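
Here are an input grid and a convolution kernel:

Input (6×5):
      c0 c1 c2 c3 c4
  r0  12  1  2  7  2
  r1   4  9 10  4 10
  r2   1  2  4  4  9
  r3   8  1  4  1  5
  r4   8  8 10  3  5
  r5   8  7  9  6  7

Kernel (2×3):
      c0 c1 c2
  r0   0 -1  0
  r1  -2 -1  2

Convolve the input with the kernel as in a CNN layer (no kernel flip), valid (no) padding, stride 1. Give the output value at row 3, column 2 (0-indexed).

The receptive field on the input at this output position is [4 1 5 / 10 3 5]. Elementwise product with the kernel and sum: 1·-1 + 10·-2 + 3·-1 + 5·2.

-14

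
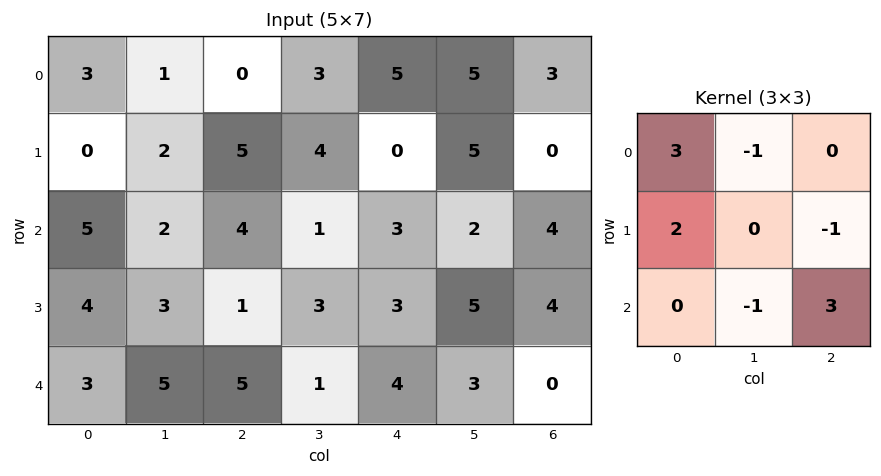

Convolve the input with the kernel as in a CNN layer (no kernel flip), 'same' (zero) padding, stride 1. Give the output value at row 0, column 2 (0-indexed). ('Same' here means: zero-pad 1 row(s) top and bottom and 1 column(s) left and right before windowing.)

The receptive field on the zero-padded input at this output position is [0 0 0 / 1 0 3 / 2 5 4]. Elementwise product with the kernel and sum: 0·3 + 0·-1 + 1·2 + 3·-1 + 5·-1 + 4·3.

6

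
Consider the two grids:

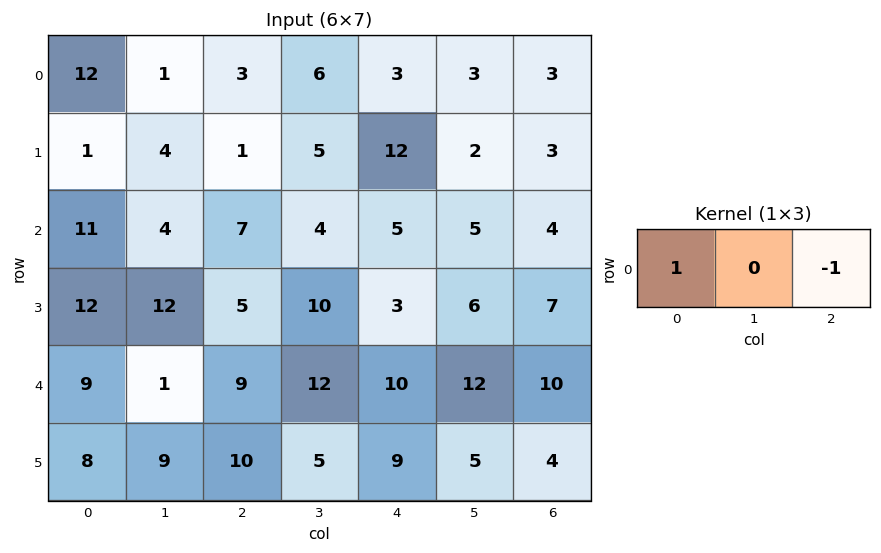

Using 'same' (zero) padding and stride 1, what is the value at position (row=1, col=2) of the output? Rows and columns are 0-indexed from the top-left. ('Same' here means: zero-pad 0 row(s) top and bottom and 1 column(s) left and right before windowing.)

-1

The receptive field on the zero-padded input at this output position is [4 1 5]. Elementwise product with the kernel and sum: 4·1 + 5·-1.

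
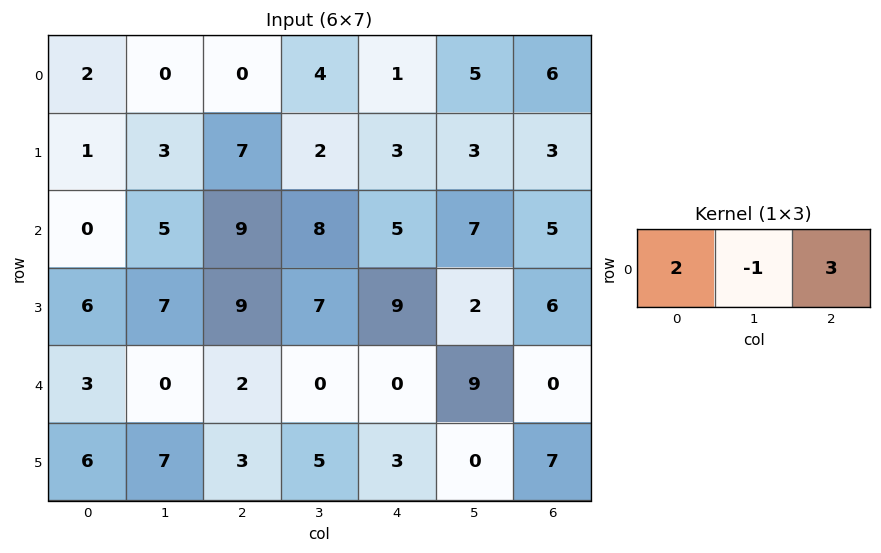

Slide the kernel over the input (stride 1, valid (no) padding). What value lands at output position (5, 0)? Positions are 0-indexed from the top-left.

The receptive field on the input at this output position is [6 7 3]. Elementwise product with the kernel and sum: 6·2 + 7·-1 + 3·3.

14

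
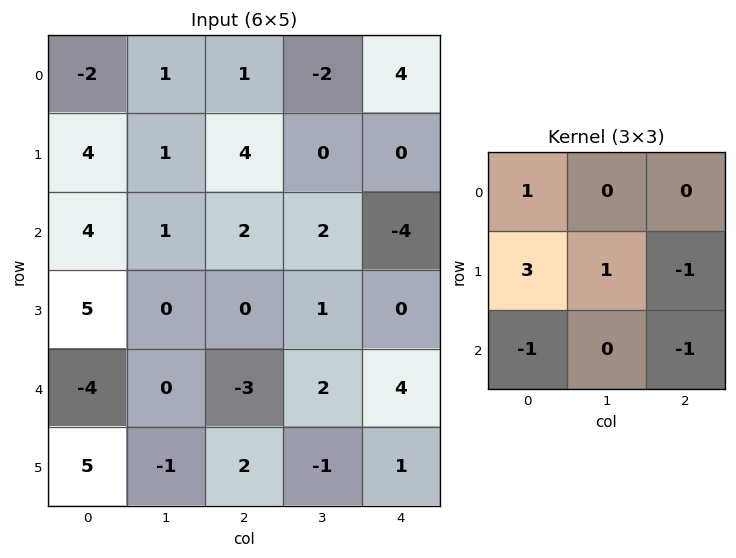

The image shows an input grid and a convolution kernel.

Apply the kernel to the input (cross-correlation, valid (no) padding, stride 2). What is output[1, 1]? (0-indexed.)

The receptive field on the input at this output position is [2 2 -4 / 0 1 0 / -3 2 4]. Elementwise product with the kernel and sum: 2·1 + 0·3 + 1·1 + 0·-1 + -3·-1 + 4·-1.

2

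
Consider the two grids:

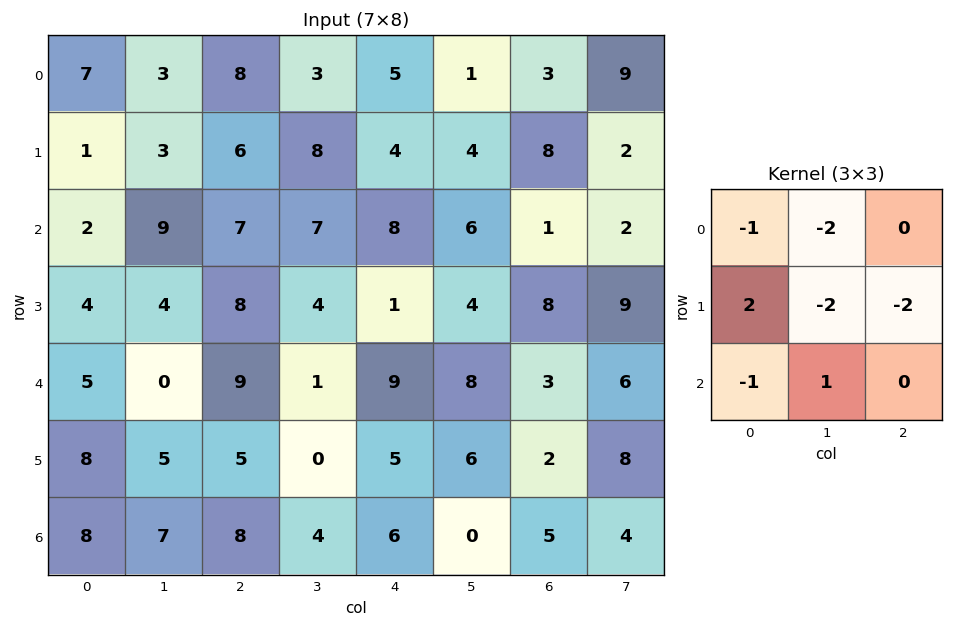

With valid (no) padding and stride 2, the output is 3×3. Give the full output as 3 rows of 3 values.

-22 -26 -25
-41 -23 -43
-10 -15 -37

Output[0,0]: The receptive field on the input at this output position is [7 3 8 / 1 3 6 / 2 9 7]. Elementwise product with the kernel and sum: 7·-1 + 3·-2 + 1·2 + 3·-2 + 6·-2 + 2·-1 + 9·1.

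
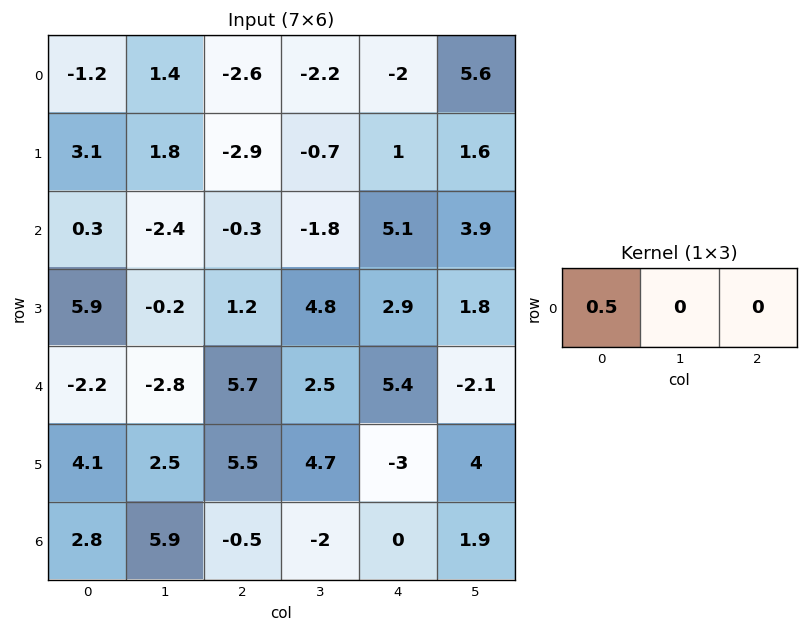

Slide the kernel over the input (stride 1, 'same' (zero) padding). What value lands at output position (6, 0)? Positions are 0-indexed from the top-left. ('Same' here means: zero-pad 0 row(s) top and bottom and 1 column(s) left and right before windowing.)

The receptive field on the zero-padded input at this output position is [0 2.8 5.9]. Elementwise product with the kernel and sum: 0·0.5.

0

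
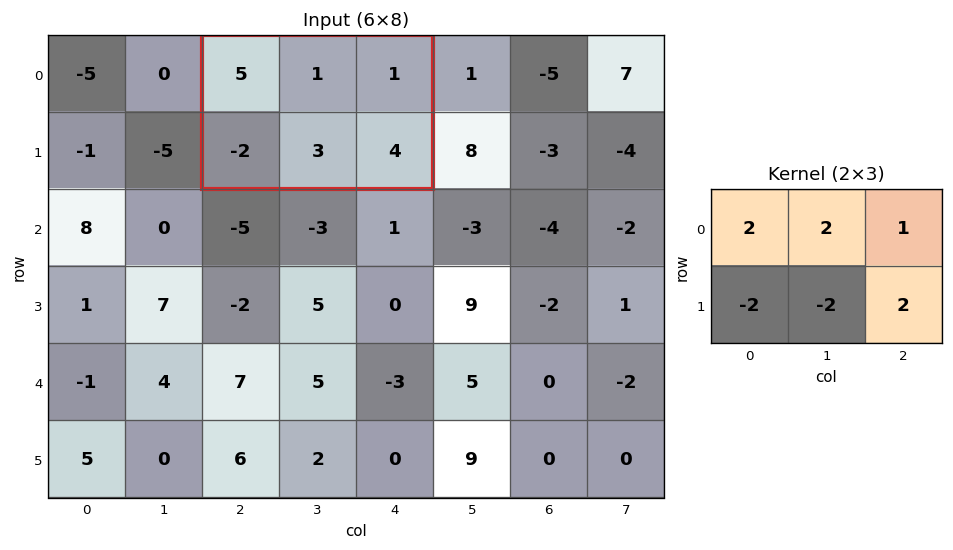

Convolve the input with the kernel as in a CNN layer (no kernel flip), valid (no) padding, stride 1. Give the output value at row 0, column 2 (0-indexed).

19

The receptive field on the input at this output position is [5 1 1 / -2 3 4]. Elementwise product with the kernel and sum: 5·2 + 1·2 + 1·1 + -2·-2 + 3·-2 + 4·2.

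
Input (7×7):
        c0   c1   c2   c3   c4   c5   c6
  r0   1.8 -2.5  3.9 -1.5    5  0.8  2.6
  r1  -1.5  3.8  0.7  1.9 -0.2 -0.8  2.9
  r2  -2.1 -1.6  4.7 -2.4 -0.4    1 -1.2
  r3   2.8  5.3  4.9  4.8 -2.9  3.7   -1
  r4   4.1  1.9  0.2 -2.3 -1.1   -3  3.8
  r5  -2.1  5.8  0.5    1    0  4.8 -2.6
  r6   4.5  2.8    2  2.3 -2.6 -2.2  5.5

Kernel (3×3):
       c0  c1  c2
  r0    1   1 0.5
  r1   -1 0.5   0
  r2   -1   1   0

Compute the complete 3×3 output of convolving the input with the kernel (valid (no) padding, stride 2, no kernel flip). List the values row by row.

5.15 -1.95 8.3
-3.7 -2.9 2.85
9.4 -2.35 0.6

Output[0,0]: The receptive field on the input at this output position is [1.8 -2.5 3.9 / -1.5 3.8 0.7 / -2.1 -1.6 4.7]. Elementwise product with the kernel and sum: 1.8·1 + -2.5·1 + 3.9·0.5 + -1.5·-1 + 3.8·0.5 + -2.1·-1 + -1.6·1.
Output[0,1]: The receptive field on the input at this output position is [3.9 -1.5 5 / 0.7 1.9 -0.2 / 4.7 -2.4 -0.4]. Elementwise product with the kernel and sum: 3.9·1 + -1.5·1 + 5·0.5 + 0.7·-1 + 1.9·0.5 + 4.7·-1 + -2.4·1.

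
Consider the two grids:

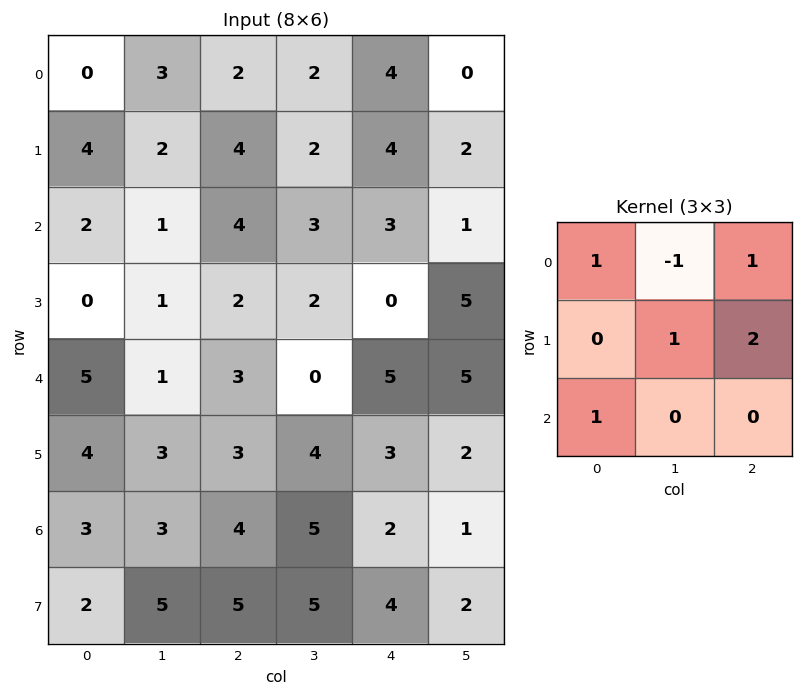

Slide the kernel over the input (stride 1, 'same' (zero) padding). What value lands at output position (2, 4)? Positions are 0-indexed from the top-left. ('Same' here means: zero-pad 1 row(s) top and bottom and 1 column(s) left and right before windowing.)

7

The receptive field on the zero-padded input at this output position is [2 4 2 / 3 3 1 / 2 0 5]. Elementwise product with the kernel and sum: 2·1 + 4·-1 + 2·1 + 3·1 + 1·2 + 2·1.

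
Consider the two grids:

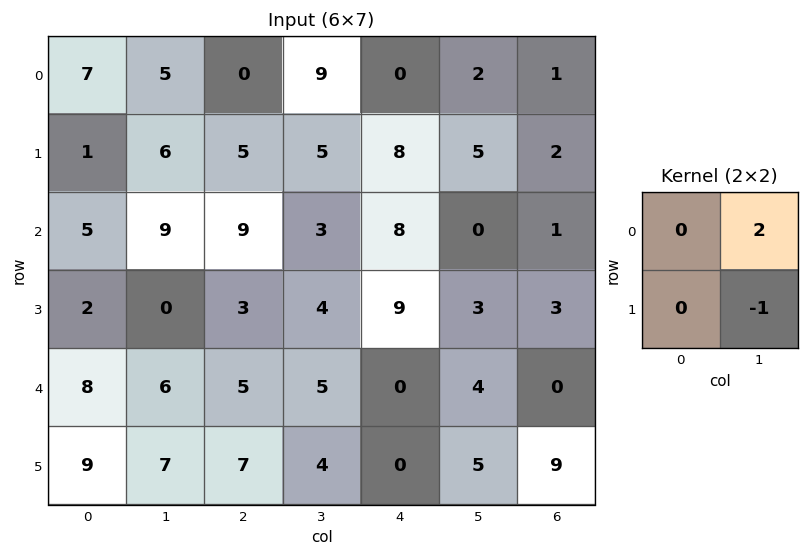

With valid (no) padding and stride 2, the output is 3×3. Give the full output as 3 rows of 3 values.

Output[0,0]: The receptive field on the input at this output position is [7 5 / 1 6]. Elementwise product with the kernel and sum: 5·2 + 6·-1.

4 13 -1
18 2 -3
5 6 3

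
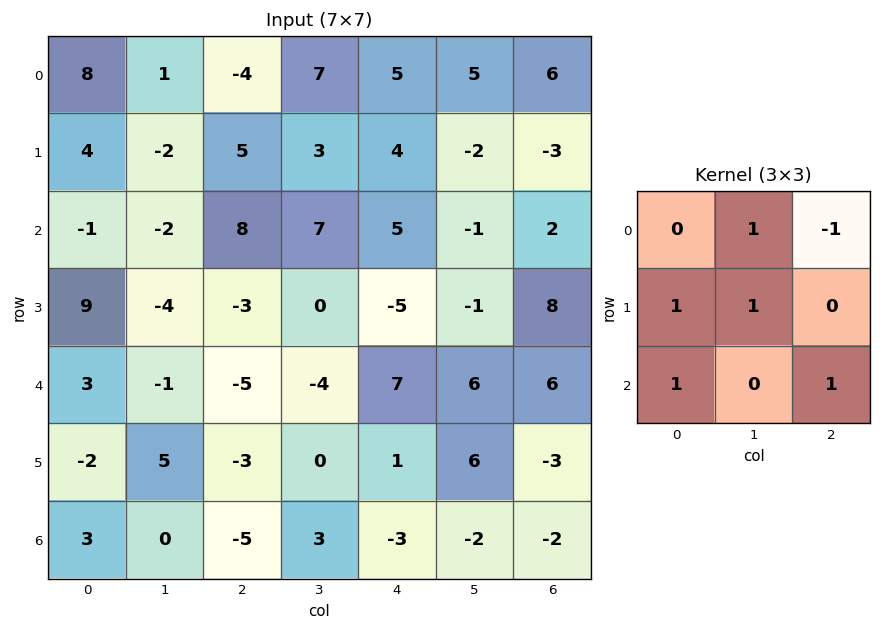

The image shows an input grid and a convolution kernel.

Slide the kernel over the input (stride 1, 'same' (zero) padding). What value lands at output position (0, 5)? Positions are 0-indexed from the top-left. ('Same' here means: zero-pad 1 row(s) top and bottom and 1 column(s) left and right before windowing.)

The receptive field on the zero-padded input at this output position is [0 0 0 / 5 5 6 / 4 -2 -3]. Elementwise product with the kernel and sum: 0·1 + 0·-1 + 5·1 + 5·1 + 4·1 + -3·1.

11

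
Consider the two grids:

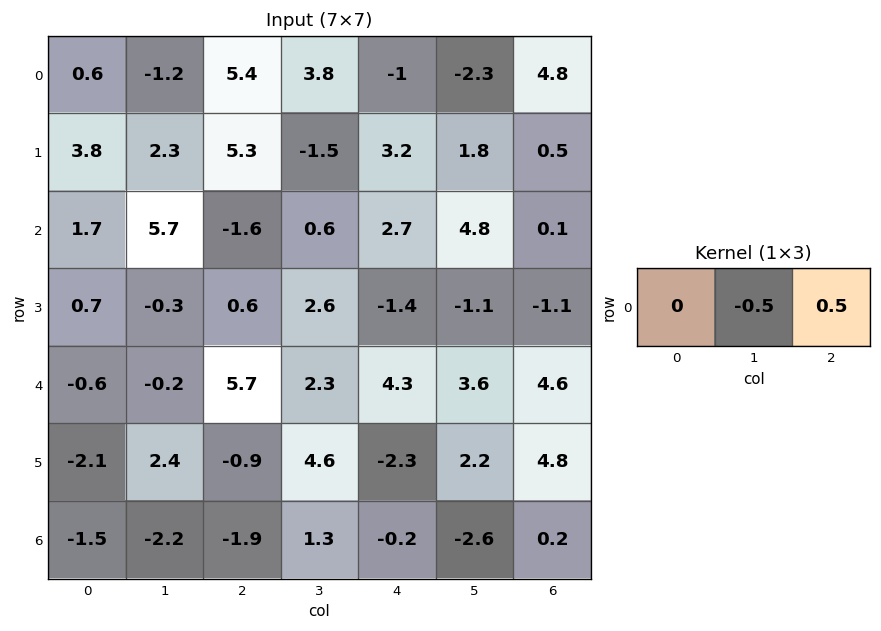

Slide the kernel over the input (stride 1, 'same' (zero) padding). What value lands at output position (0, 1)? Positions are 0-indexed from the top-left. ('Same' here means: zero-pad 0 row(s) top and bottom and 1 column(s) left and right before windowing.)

3.3

The receptive field on the zero-padded input at this output position is [0.6 -1.2 5.4]. Elementwise product with the kernel and sum: -1.2·-0.5 + 5.4·0.5.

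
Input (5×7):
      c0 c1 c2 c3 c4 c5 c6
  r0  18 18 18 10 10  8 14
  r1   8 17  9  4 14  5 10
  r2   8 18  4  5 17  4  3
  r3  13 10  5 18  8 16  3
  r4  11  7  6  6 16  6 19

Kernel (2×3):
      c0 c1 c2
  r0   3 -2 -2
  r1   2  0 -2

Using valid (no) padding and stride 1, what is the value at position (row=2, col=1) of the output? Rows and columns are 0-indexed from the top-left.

20

The receptive field on the input at this output position is [18 4 5 / 10 5 18]. Elementwise product with the kernel and sum: 18·3 + 4·-2 + 5·-2 + 10·2 + 18·-2.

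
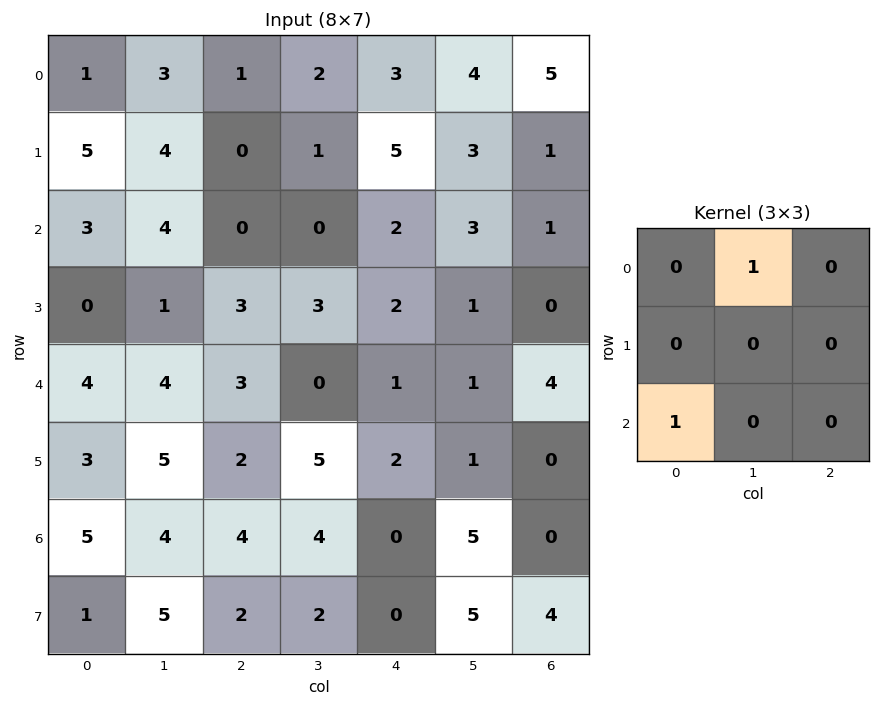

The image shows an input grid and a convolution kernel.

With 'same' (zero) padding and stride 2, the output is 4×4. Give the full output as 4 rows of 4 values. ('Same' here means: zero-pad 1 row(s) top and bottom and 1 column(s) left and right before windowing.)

Output[0,0]: The receptive field on the zero-padded input at this output position is [0 0 0 / 0 1 3 / 0 5 4]. Elementwise product with the kernel and sum: 0·1 + 0·1.
Output[0,1]: The receptive field on the zero-padded input at this output position is [0 0 0 / 3 1 2 / 4 0 1]. Elementwise product with the kernel and sum: 0·1 + 4·1.

0 4 1 3
5 1 8 2
0 8 7 1
3 7 4 5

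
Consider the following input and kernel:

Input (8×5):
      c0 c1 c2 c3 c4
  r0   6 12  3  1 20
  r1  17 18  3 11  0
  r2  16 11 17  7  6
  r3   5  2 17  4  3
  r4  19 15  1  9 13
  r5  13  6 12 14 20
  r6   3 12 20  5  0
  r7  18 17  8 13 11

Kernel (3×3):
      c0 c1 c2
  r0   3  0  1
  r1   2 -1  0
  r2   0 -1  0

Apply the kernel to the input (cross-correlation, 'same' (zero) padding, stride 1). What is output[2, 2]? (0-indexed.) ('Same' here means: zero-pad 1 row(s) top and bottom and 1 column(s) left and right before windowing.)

The receptive field on the zero-padded input at this output position is [18 3 11 / 11 17 7 / 2 17 4]. Elementwise product with the kernel and sum: 18·3 + 11·1 + 11·2 + 17·-1 + 17·-1.

53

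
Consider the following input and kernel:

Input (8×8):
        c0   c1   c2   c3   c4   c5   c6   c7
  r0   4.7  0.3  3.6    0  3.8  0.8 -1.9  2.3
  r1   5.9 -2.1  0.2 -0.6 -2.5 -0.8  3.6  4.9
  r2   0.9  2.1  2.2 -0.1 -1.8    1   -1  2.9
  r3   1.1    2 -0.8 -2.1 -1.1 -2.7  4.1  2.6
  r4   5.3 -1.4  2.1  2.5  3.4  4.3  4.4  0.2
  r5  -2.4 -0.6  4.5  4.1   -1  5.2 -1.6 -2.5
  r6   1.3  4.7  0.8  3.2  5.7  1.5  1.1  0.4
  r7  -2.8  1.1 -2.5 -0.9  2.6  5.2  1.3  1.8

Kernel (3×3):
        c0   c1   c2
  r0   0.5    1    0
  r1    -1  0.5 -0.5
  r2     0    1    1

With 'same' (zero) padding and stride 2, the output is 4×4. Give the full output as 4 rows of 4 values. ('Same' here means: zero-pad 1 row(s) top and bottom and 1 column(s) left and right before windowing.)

Output[0,0]: The receptive field on the zero-padded input at this output position is [0 0 0 / 0 4.7 0.3 / 0 5.9 -2.1]. Elementwise product with the kernel and sum: 0·0.5 + 0·1 + 0·-1 + 4.7·0.5 + 0.3·-0.5 + 5.9·1 + -2.1·1.
Output[0,1]: The receptive field on the zero-padded input at this output position is [0 0 0 / 0.3 3.6 0 / -2.1 0.2 -0.6]. Elementwise product with the kernel and sum: 0·0.5 + 0·1 + 0.3·-1 + 3.6·0.5 + 0·-0.5 + 0.2·1 + -0.6·1.

6 1.1 -1.8 5.6
8.4 -4.7 -7.9 6.95
1.45 10 -0.9 -3.55
-5.8 -5.1 7.75 2.95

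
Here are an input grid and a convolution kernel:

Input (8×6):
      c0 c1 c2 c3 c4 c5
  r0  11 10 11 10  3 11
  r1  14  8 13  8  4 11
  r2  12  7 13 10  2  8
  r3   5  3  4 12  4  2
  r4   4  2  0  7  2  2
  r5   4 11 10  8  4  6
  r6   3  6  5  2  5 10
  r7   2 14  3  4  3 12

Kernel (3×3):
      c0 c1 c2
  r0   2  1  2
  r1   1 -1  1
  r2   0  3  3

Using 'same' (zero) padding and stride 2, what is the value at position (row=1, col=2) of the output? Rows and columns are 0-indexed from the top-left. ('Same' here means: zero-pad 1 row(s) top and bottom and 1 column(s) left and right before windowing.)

The receptive field on the zero-padded input at this output position is [8 4 11 / 10 2 8 / 12 4 2]. Elementwise product with the kernel and sum: 8·2 + 4·1 + 11·2 + 10·1 + 2·-1 + 8·1 + 4·3 + 2·3.

76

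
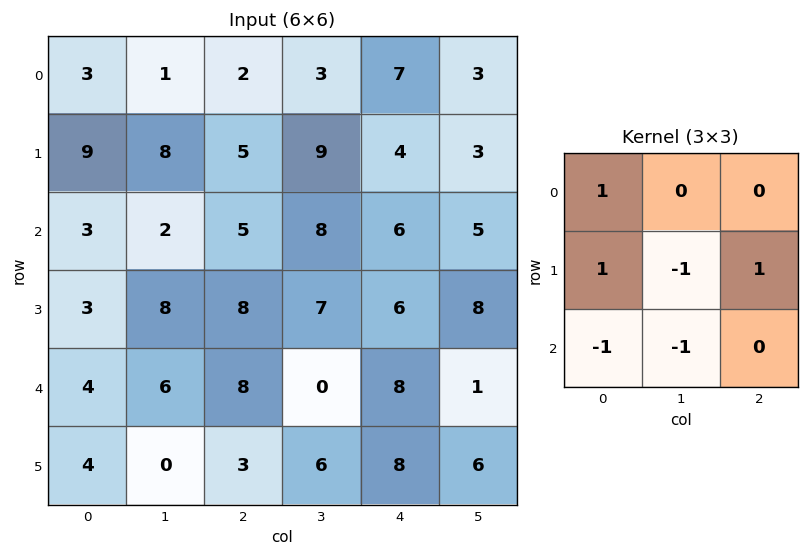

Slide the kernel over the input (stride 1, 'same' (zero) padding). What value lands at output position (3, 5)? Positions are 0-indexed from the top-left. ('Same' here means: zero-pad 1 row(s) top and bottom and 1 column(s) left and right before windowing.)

-5

The receptive field on the zero-padded input at this output position is [6 5 0 / 6 8 0 / 8 1 0]. Elementwise product with the kernel and sum: 6·1 + 6·1 + 8·-1 + 0·1 + 8·-1 + 1·-1.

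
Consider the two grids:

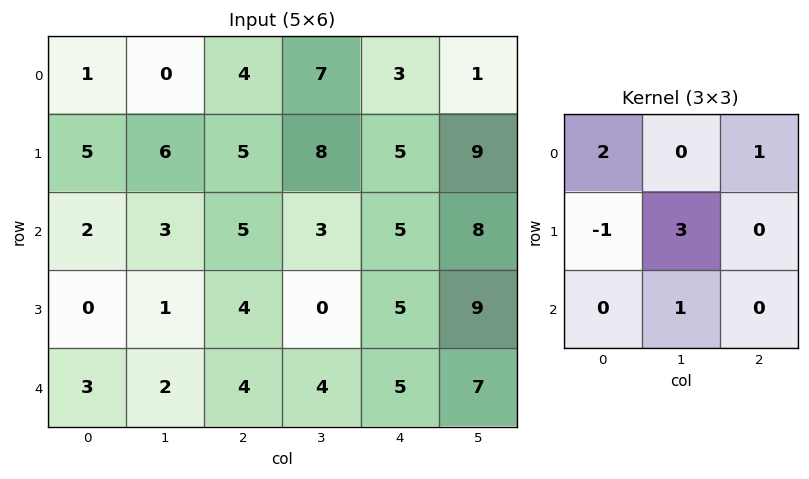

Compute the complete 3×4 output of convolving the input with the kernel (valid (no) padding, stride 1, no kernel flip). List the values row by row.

22 21 33 27
23 36 19 42
14 24 15 34

Output[0,0]: The receptive field on the input at this output position is [1 0 4 / 5 6 5 / 2 3 5]. Elementwise product with the kernel and sum: 1·2 + 4·1 + 5·-1 + 6·3 + 3·1.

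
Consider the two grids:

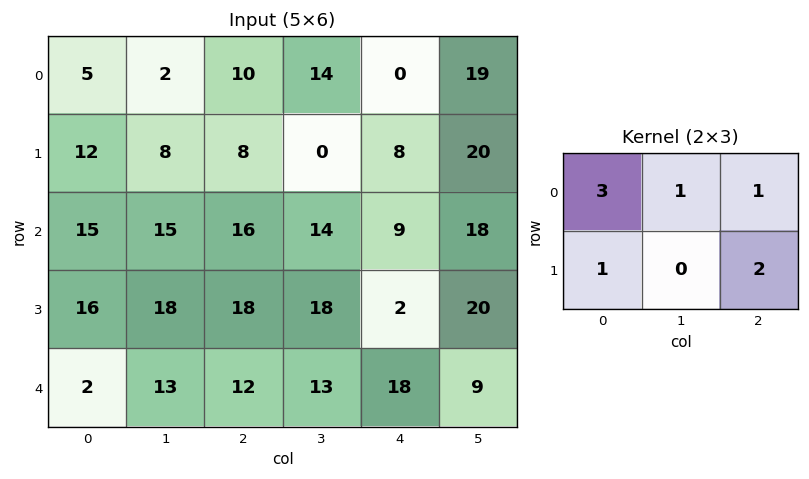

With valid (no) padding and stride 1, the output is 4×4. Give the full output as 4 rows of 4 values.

55 38 68 101
99 75 66 78
128 129 93 127
110 129 122 107

Output[0,0]: The receptive field on the input at this output position is [5 2 10 / 12 8 8]. Elementwise product with the kernel and sum: 5·3 + 2·1 + 10·1 + 12·1 + 8·2.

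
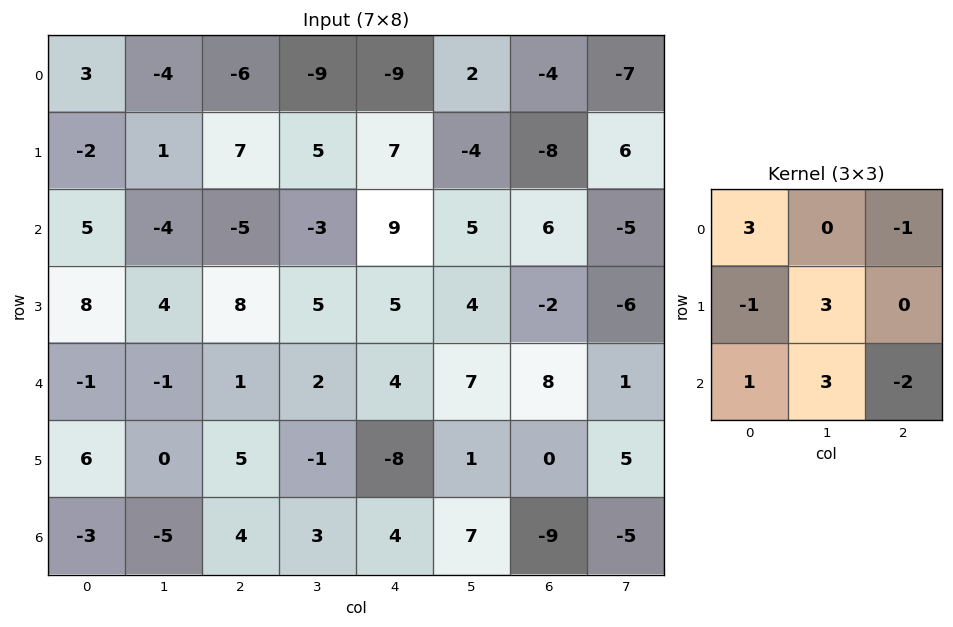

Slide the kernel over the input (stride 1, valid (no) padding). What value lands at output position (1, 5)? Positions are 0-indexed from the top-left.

5

The receptive field on the input at this output position is [-4 -8 6 / 5 6 -5 / 4 -2 -6]. Elementwise product with the kernel and sum: -4·3 + 6·-1 + 5·-1 + 6·3 + 4·1 + -2·3 + -6·-2.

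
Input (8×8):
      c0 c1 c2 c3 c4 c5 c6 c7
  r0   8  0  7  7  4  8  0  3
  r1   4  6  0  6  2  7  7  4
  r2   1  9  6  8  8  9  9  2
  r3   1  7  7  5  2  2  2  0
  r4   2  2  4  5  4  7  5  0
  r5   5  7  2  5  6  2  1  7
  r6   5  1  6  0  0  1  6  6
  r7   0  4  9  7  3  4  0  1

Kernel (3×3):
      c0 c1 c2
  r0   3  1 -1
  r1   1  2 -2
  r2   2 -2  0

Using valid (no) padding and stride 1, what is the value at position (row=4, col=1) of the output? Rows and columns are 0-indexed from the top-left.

The receptive field on the input at this output position is [2 4 5 / 7 2 5 / 1 6 0]. Elementwise product with the kernel and sum: 2·3 + 4·1 + 5·-1 + 7·1 + 2·2 + 5·-2 + 1·2 + 6·-2.

-4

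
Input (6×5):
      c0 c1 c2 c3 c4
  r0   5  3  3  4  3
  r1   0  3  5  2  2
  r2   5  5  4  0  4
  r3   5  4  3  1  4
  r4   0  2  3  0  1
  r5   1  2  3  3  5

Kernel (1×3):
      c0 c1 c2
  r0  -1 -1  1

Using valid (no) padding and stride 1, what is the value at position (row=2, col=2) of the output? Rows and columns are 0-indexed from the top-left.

0

The receptive field on the input at this output position is [4 0 4]. Elementwise product with the kernel and sum: 4·-1 + 0·-1 + 4·1.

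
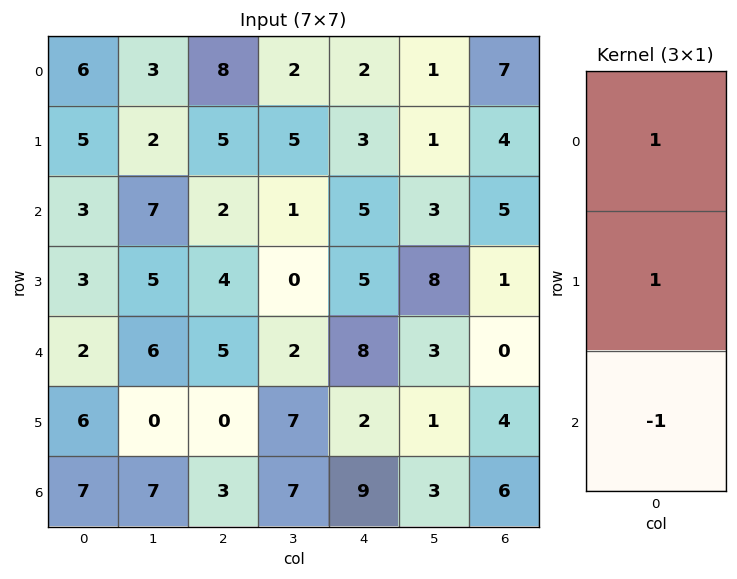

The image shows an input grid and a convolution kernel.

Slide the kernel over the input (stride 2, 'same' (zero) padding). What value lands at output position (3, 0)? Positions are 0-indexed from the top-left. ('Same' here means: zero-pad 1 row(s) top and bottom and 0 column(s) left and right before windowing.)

13

The receptive field on the zero-padded input at this output position is [6 / 7 / 0]. Elementwise product with the kernel and sum: 6·1 + 7·1 + 0·-1.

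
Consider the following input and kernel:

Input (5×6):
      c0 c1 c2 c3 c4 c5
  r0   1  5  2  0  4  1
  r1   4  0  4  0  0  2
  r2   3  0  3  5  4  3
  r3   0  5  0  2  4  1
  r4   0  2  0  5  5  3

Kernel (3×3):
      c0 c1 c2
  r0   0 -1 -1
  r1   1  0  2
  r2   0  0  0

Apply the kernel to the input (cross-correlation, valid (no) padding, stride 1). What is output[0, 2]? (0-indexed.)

The receptive field on the input at this output position is [2 0 4 / 4 0 0 / 3 5 4]. Elementwise product with the kernel and sum: 0·-1 + 4·-1 + 4·1 + 0·2.

0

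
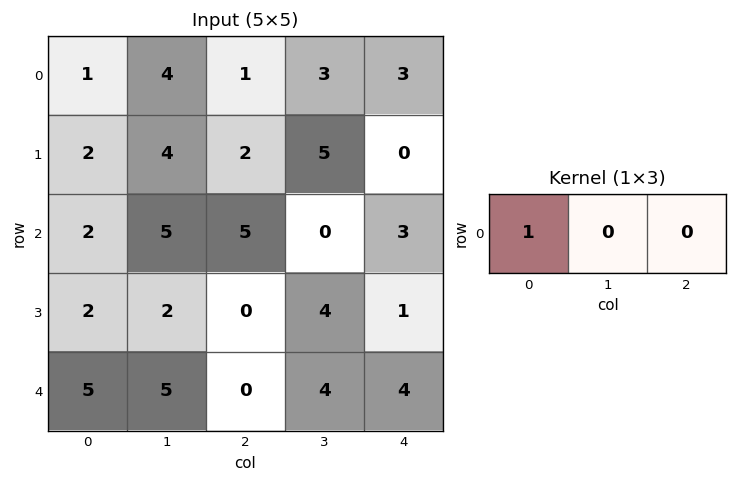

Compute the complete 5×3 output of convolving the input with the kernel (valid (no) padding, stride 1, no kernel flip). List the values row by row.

Output[0,0]: The receptive field on the input at this output position is [1 4 1]. Elementwise product with the kernel and sum: 1·1.
Output[0,1]: The receptive field on the input at this output position is [4 1 3]. Elementwise product with the kernel and sum: 4·1.

1 4 1
2 4 2
2 5 5
2 2 0
5 5 0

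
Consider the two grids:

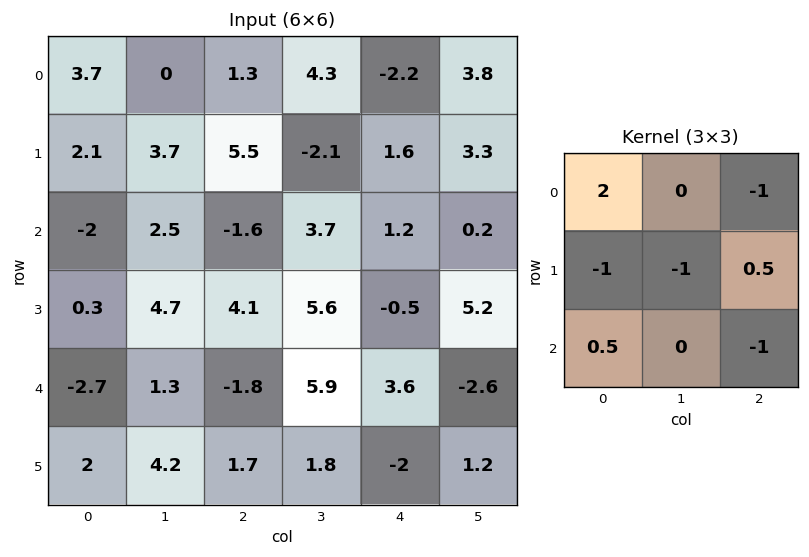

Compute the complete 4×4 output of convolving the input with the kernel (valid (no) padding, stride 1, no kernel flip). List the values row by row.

Output[0,0]: The receptive field on the input at this output position is [3.7 0 1.3 / 2.1 3.7 5.5 / -2 2.5 -1.6]. Elementwise product with the kernel and sum: 3.7·2 + 1.3·-1 + 2.1·-1 + 3.7·-1 + 5.5·0.5 + -2·0.5 + -1.6·-1.

3.65 -17 0.2 8.6
-6.55 7.2 10.45 -14.7
-4.9 -9.95 -18.85 10.25
-3.7 7.55 9.25 -5.1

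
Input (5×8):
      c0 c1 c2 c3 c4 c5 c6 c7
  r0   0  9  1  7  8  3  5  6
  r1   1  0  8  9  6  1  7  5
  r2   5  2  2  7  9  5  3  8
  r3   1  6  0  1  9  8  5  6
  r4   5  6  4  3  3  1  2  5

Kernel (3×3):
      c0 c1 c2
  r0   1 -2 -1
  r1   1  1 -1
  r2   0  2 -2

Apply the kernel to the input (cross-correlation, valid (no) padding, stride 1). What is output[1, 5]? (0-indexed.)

The receptive field on the input at this output position is [1 7 5 / 5 3 8 / 8 5 6]. Elementwise product with the kernel and sum: 1·1 + 7·-2 + 5·-1 + 5·1 + 3·1 + 8·-1 + 5·2 + 6·-2.

-20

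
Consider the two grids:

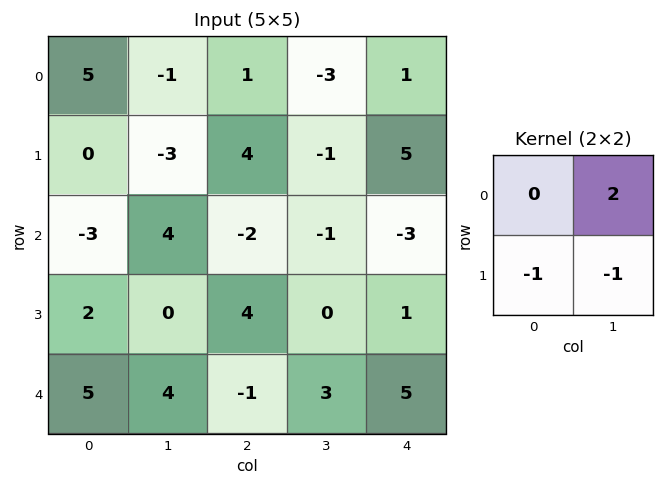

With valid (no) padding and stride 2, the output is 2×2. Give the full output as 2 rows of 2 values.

1 -9
6 -6

Output[0,0]: The receptive field on the input at this output position is [5 -1 / 0 -3]. Elementwise product with the kernel and sum: -1·2 + 0·-1 + -3·-1.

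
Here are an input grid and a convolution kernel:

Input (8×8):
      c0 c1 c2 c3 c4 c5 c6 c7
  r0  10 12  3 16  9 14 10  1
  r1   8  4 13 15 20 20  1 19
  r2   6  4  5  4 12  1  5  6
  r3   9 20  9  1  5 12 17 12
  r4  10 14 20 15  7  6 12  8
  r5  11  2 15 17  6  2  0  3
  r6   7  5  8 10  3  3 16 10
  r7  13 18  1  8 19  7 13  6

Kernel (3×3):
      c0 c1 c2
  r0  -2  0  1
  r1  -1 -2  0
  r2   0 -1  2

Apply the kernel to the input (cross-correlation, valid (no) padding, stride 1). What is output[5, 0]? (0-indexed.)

-40

The receptive field on the input at this output position is [11 2 15 / 7 5 8 / 13 18 1]. Elementwise product with the kernel and sum: 11·-2 + 15·1 + 7·-1 + 5·-2 + 18·-1 + 1·2.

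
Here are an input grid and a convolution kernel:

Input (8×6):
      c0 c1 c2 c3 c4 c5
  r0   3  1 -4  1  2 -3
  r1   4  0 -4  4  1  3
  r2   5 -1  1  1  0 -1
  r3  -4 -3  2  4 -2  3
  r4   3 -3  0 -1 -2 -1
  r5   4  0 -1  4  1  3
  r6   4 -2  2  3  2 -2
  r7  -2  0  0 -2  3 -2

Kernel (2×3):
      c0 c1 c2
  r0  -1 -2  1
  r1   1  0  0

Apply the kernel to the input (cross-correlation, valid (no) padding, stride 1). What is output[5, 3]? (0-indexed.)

0

The receptive field on the input at this output position is [4 1 3 / 3 2 -2]. Elementwise product with the kernel and sum: 4·-1 + 1·-2 + 3·1 + 3·1.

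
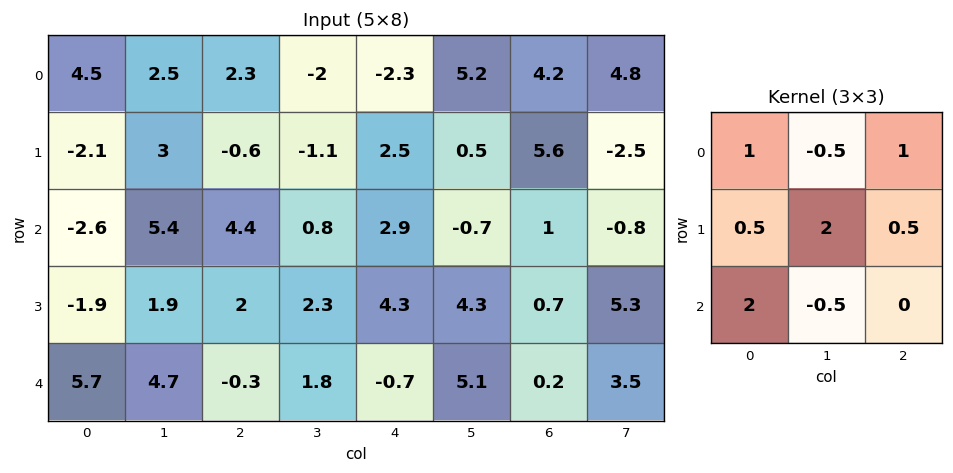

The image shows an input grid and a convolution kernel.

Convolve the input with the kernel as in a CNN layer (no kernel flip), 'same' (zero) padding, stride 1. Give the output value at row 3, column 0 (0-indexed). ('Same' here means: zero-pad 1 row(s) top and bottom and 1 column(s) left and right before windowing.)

The receptive field on the zero-padded input at this output position is [0 -2.6 5.4 / 0 -1.9 1.9 / 0 5.7 4.7]. Elementwise product with the kernel and sum: 0·1 + -2.6·-0.5 + 5.4·1 + 0·0.5 + -1.9·2 + 1.9·0.5 + 0·2 + 5.7·-0.5.

1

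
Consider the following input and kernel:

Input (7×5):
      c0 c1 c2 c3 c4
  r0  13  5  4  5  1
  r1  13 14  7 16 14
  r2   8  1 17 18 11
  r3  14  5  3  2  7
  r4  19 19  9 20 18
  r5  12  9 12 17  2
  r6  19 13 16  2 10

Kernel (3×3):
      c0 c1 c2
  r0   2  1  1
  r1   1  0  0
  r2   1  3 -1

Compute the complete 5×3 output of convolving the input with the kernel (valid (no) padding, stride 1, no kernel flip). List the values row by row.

Output[0,0]: The receptive field on the input at this output position is [13 5 4 / 13 14 7 / 8 1 17]. Elementwise product with the kernel and sum: 13·2 + 5·1 + 4·1 + 13·1 + 8·1 + 1·3 + 17·-1.

42 67 81
81 64 63
115 68 117
82 62 85
120 135 80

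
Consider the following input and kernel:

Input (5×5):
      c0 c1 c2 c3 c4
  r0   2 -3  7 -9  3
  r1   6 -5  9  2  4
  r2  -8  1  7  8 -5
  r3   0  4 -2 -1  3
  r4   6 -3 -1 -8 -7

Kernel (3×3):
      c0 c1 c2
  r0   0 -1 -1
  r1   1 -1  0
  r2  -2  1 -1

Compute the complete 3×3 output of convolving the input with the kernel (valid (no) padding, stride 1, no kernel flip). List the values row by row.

17 -15 12
-7 -26 -7
-26 4 -3

Output[0,0]: The receptive field on the input at this output position is [2 -3 7 / 6 -5 9 / -8 1 7]. Elementwise product with the kernel and sum: -3·-1 + 7·-1 + 6·1 + -5·-1 + -8·-2 + 1·1 + 7·-1.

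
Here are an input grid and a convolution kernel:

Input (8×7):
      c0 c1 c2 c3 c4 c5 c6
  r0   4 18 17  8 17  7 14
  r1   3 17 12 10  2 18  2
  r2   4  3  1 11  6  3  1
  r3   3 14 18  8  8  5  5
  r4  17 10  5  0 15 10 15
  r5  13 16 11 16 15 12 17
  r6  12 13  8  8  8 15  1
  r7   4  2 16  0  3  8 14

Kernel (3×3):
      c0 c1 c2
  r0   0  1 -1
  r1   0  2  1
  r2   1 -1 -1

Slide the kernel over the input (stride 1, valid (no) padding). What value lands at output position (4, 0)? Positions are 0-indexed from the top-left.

39

The receptive field on the input at this output position is [17 10 5 / 13 16 11 / 12 13 8]. Elementwise product with the kernel and sum: 10·1 + 5·-1 + 16·2 + 11·1 + 12·1 + 13·-1 + 8·-1.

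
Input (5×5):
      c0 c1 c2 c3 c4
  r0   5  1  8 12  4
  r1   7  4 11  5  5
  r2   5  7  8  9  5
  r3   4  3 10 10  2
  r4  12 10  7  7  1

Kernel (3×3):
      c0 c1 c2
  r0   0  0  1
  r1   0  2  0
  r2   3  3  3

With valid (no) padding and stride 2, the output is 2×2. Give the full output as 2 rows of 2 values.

Output[0,0]: The receptive field on the input at this output position is [5 1 8 / 7 4 11 / 5 7 8]. Elementwise product with the kernel and sum: 8·1 + 4·2 + 5·3 + 7·3 + 8·3.
Output[0,1]: The receptive field on the input at this output position is [8 12 4 / 11 5 5 / 8 9 5]. Elementwise product with the kernel and sum: 4·1 + 5·2 + 8·3 + 9·3 + 5·3.

76 80
101 70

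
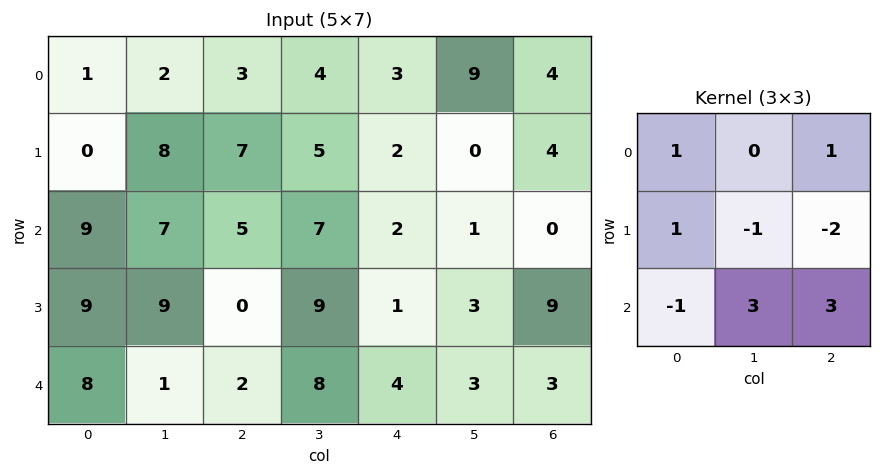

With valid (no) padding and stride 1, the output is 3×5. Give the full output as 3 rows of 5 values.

Output[0,0]: The receptive field on the input at this output position is [1 2 3 / 0 8 7 / 9 7 5]. Elementwise product with the kernel and sum: 1·1 + 3·1 + 0·1 + 8·-1 + 7·-2 + 9·-1 + 7·3 + 5·3.

9 26 26 18 2
17 19 33 11 42
15 34 30 23 -4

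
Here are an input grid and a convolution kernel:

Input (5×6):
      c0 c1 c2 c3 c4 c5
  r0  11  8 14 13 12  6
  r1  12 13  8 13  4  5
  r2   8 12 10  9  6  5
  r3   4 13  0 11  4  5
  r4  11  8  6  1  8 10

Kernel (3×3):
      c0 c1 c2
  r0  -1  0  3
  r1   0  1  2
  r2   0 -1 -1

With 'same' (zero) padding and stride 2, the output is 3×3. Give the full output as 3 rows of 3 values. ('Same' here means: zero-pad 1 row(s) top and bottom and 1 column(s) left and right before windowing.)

2 19 15
54 43 9
66 28 32

Output[0,0]: The receptive field on the zero-padded input at this output position is [0 0 0 / 0 11 8 / 0 12 13]. Elementwise product with the kernel and sum: 0·-1 + 0·3 + 11·1 + 8·2 + 12·-1 + 13·-1.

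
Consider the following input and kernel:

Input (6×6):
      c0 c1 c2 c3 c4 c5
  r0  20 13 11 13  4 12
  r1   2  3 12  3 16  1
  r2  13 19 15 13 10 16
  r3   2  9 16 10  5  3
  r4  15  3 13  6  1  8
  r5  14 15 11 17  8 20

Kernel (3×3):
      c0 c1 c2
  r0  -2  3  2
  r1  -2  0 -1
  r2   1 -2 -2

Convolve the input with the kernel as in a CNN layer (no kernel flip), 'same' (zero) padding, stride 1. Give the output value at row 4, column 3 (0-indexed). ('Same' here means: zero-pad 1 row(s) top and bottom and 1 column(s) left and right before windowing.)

-58

The receptive field on the zero-padded input at this output position is [16 10 5 / 13 6 1 / 11 17 8]. Elementwise product with the kernel and sum: 16·-2 + 10·3 + 5·2 + 13·-2 + 1·-1 + 11·1 + 17·-2 + 8·-2.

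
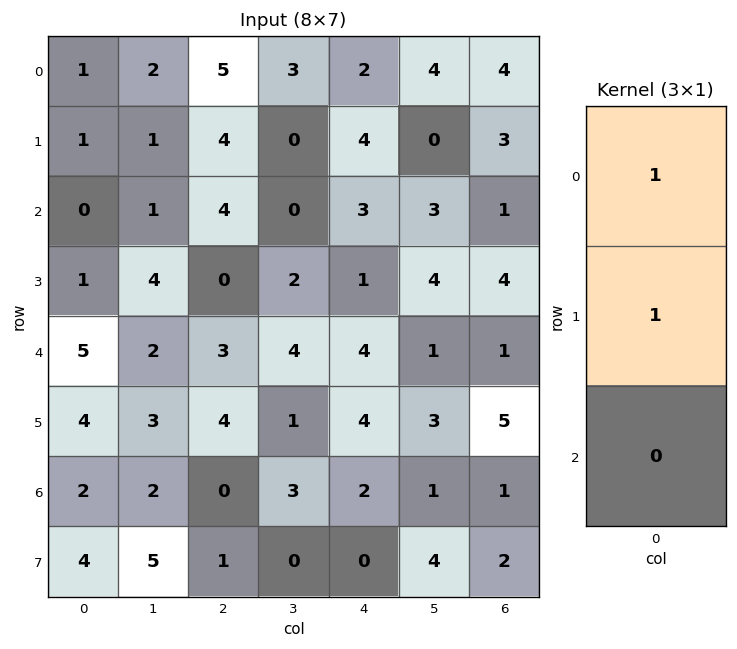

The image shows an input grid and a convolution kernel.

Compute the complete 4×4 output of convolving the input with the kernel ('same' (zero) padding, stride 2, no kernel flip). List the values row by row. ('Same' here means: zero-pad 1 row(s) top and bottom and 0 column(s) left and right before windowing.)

1 5 2 4
1 8 7 4
6 3 5 5
6 4 6 6

Output[0,0]: The receptive field on the zero-padded input at this output position is [0 / 1 / 1]. Elementwise product with the kernel and sum: 0·1 + 1·1.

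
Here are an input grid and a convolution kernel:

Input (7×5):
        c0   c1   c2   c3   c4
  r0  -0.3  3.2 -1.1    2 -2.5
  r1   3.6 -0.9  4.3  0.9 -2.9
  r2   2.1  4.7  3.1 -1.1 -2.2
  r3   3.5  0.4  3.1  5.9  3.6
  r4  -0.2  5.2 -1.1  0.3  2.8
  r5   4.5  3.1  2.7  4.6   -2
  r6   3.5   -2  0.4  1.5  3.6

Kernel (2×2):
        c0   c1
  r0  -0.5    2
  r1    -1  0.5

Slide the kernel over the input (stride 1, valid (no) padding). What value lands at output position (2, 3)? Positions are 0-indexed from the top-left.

The receptive field on the input at this output position is [-1.1 -2.2 / 5.9 3.6]. Elementwise product with the kernel and sum: -1.1·-0.5 + -2.2·2 + 5.9·-1 + 3.6·0.5.

-7.95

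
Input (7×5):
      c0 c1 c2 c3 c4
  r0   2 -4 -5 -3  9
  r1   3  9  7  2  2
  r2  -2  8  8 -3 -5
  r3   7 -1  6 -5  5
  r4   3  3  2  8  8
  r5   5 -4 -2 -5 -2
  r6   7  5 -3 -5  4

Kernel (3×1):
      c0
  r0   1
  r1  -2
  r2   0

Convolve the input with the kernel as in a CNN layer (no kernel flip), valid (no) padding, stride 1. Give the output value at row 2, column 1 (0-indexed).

10

The receptive field on the input at this output position is [8 / -1 / 3]. Elementwise product with the kernel and sum: 8·1 + -1·-2.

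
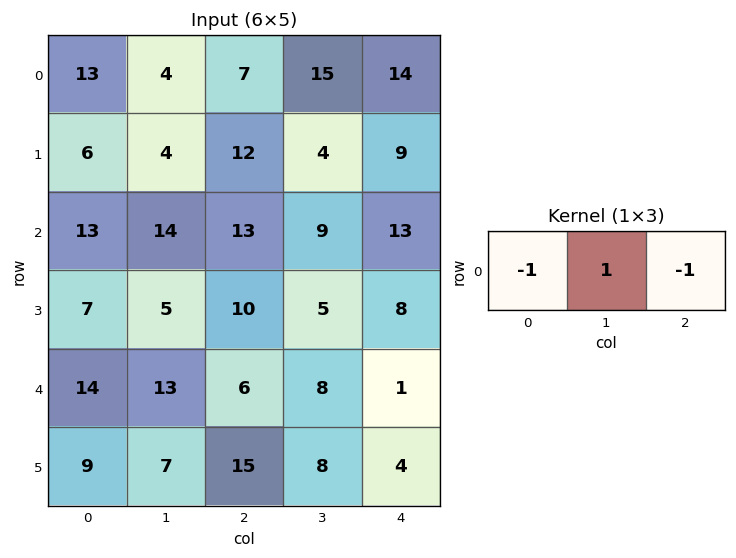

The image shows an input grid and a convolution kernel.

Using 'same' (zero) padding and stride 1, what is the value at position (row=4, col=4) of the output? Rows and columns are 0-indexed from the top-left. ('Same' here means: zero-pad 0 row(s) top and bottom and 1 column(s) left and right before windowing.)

-7

The receptive field on the zero-padded input at this output position is [8 1 0]. Elementwise product with the kernel and sum: 8·-1 + 1·1 + 0·-1.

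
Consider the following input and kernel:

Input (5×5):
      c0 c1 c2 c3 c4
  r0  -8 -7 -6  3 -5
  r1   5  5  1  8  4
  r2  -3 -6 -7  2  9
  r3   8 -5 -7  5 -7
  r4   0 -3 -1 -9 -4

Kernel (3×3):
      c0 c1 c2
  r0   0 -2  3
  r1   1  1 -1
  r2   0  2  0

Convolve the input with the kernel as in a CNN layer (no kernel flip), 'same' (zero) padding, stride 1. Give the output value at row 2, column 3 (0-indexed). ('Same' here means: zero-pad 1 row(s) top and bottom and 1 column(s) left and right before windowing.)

The receptive field on the zero-padded input at this output position is [1 8 4 / -7 2 9 / -7 5 -7]. Elementwise product with the kernel and sum: 8·-2 + 4·3 + -7·1 + 2·1 + 9·-1 + 5·2.

-8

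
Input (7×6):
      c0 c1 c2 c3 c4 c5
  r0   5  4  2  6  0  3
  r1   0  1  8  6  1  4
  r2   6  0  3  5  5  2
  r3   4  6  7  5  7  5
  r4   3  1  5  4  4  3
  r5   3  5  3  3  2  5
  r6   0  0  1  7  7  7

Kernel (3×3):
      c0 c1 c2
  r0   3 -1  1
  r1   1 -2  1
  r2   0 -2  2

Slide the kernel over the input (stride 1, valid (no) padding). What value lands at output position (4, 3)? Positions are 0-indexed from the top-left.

The receptive field on the input at this output position is [4 4 3 / 3 2 5 / 7 7 7]. Elementwise product with the kernel and sum: 4·3 + 4·-1 + 3·1 + 3·1 + 2·-2 + 5·1 + 7·-2 + 7·2.

15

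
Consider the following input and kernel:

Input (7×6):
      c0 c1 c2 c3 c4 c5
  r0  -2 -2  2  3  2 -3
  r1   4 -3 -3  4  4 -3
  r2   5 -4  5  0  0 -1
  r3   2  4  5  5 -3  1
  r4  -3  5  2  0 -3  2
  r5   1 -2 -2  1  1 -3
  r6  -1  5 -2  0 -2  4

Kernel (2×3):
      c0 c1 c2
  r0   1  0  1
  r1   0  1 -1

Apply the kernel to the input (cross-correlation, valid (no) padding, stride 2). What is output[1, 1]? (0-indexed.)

13

The receptive field on the input at this output position is [5 0 0 / 5 5 -3]. Elementwise product with the kernel and sum: 5·1 + 0·1 + 5·1 + -3·-1.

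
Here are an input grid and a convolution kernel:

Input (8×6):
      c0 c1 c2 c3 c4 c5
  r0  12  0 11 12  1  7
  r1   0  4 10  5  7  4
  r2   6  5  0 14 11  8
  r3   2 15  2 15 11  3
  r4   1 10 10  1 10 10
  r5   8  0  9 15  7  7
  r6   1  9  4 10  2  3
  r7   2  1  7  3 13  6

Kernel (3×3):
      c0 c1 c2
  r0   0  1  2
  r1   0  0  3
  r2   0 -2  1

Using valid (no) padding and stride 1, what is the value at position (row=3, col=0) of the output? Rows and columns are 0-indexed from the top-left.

58

The receptive field on the input at this output position is [2 15 2 / 1 10 10 / 8 0 9]. Elementwise product with the kernel and sum: 15·1 + 2·2 + 10·3 + 0·-2 + 9·1.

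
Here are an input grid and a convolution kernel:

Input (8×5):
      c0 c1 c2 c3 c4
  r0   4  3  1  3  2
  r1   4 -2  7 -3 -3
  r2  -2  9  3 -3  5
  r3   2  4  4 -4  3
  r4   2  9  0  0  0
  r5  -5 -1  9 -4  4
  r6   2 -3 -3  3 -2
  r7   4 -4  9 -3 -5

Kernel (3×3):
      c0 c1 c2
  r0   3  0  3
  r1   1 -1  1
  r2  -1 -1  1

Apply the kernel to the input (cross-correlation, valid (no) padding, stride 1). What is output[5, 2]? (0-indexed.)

The receptive field on the input at this output position is [9 -4 4 / -3 3 -2 / 9 -3 -5]. Elementwise product with the kernel and sum: 9·3 + 4·3 + -3·1 + 3·-1 + -2·1 + 9·-1 + -3·-1 + -5·1.

20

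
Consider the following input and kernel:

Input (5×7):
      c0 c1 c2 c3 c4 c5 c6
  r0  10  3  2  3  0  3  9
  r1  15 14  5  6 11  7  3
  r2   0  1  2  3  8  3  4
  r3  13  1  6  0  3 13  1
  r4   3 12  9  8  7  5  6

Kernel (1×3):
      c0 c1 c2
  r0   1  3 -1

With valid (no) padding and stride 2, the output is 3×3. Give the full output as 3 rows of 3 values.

17 11 0
1 3 13
30 26 16

Output[0,0]: The receptive field on the input at this output position is [10 3 2]. Elementwise product with the kernel and sum: 10·1 + 3·3 + 2·-1.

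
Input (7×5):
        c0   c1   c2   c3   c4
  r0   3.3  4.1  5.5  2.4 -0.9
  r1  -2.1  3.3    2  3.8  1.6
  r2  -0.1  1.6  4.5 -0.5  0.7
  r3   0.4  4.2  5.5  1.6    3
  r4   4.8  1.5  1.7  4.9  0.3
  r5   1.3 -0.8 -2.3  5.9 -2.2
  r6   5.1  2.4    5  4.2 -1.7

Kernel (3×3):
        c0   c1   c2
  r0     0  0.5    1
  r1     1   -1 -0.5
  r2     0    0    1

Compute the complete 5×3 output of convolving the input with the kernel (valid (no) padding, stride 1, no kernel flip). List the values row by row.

Output[0,0]: The receptive field on the input at this output position is [3.3 4.1 5.5 / -2.1 3.3 2 / -0.1 1.6 4.5]. Elementwise product with the kernel and sum: 4.1·0.5 + 5.5·1 + -2.1·1 + 3.3·-1 + 2·-0.5 + 4.5·1.
Output[0,1]: The receptive field on the input at this output position is [4.1 5.5 2.4 / 3.3 2 3.8 / 1.6 4.5 -0.5]. Elementwise product with the kernel and sum: 5.5·0.5 + 2.4·1 + 3.3·1 + 2·-1 + 3.8·-0.5 + -0.5·1.

5.65 4.05 -1.6
5.2 3.75 11.15
0.45 4.55 3.15
7.75 7.6 -1.75
10.7 8.5 -6.05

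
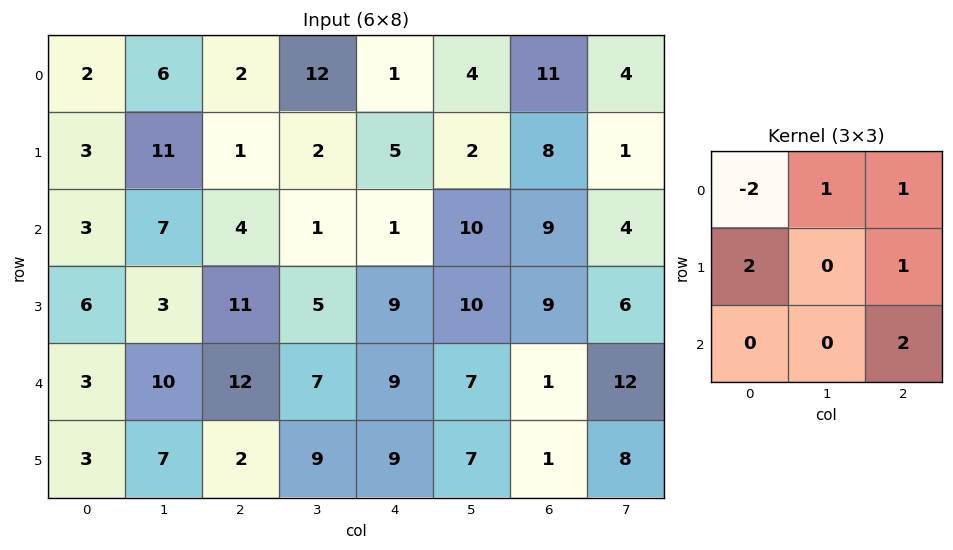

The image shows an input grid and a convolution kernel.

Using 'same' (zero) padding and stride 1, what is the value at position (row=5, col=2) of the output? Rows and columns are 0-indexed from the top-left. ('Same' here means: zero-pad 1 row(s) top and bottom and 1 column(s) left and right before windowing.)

22

The receptive field on the zero-padded input at this output position is [10 12 7 / 7 2 9 / 0 0 0]. Elementwise product with the kernel and sum: 10·-2 + 12·1 + 7·1 + 7·2 + 9·1 + 0·2.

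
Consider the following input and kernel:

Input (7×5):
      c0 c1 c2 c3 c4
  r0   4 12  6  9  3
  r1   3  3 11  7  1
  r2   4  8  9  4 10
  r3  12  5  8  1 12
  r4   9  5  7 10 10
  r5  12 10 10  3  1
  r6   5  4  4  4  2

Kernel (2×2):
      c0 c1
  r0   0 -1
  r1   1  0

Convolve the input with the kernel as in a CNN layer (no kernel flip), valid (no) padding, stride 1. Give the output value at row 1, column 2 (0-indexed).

The receptive field on the input at this output position is [11 7 / 9 4]. Elementwise product with the kernel and sum: 7·-1 + 9·1.

2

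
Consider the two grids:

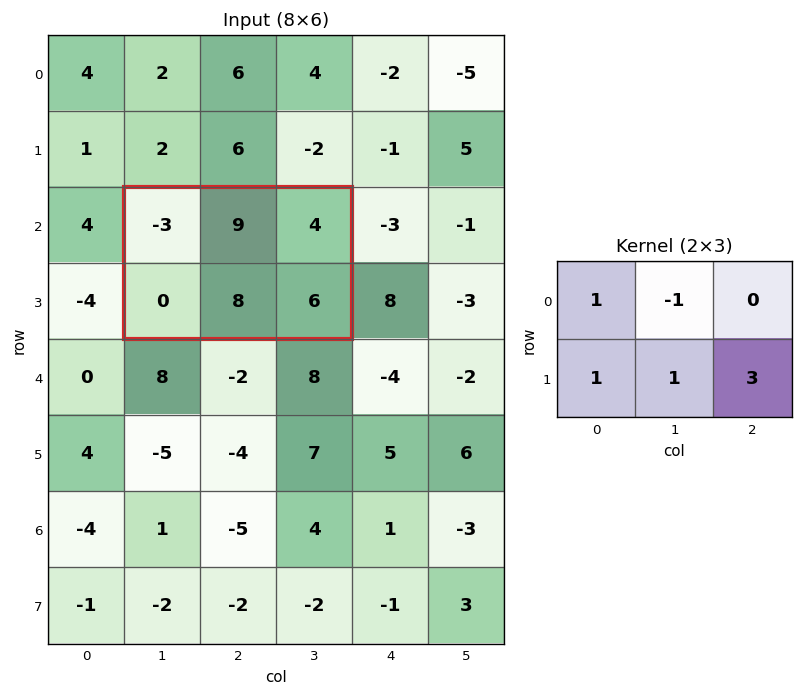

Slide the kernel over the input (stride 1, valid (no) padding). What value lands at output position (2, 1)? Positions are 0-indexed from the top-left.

The receptive field on the input at this output position is [-3 9 4 / 0 8 6]. Elementwise product with the kernel and sum: -3·1 + 9·-1 + 0·1 + 8·1 + 6·3.

14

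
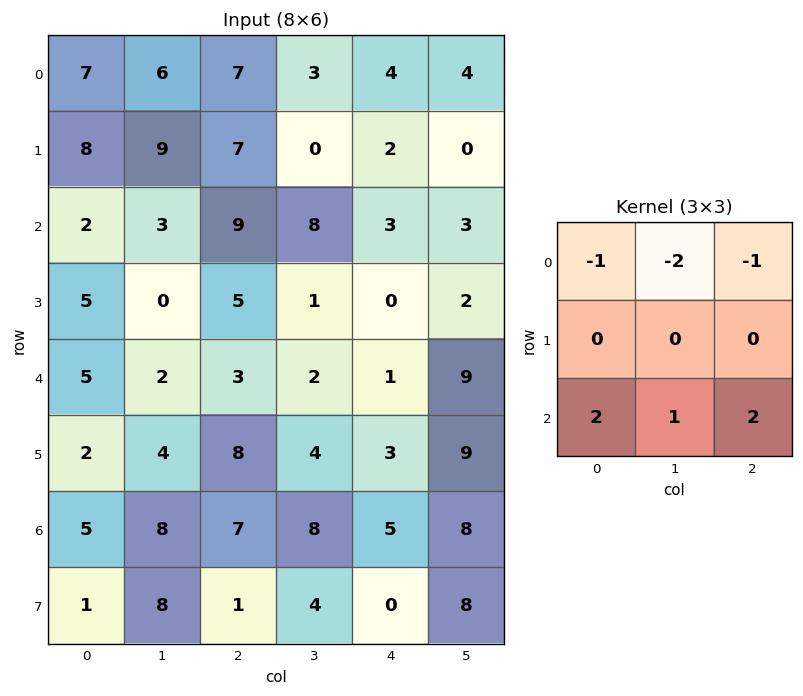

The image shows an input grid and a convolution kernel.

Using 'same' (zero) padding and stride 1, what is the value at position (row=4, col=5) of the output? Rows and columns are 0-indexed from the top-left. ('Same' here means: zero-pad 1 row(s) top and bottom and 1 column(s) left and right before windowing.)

The receptive field on the zero-padded input at this output position is [0 2 0 / 1 9 0 / 3 9 0]. Elementwise product with the kernel and sum: 0·-1 + 2·-2 + 0·-1 + 3·2 + 9·1 + 0·2.

11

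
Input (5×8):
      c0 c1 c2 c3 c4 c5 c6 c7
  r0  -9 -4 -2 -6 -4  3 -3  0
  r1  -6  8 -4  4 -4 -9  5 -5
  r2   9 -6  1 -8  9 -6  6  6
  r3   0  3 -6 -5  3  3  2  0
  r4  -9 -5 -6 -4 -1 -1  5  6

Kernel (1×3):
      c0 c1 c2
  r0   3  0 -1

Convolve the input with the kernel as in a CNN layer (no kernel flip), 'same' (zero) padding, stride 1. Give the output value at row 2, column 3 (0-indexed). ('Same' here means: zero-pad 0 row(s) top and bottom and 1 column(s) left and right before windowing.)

The receptive field on the zero-padded input at this output position is [1 -8 9]. Elementwise product with the kernel and sum: 1·3 + 9·-1.

-6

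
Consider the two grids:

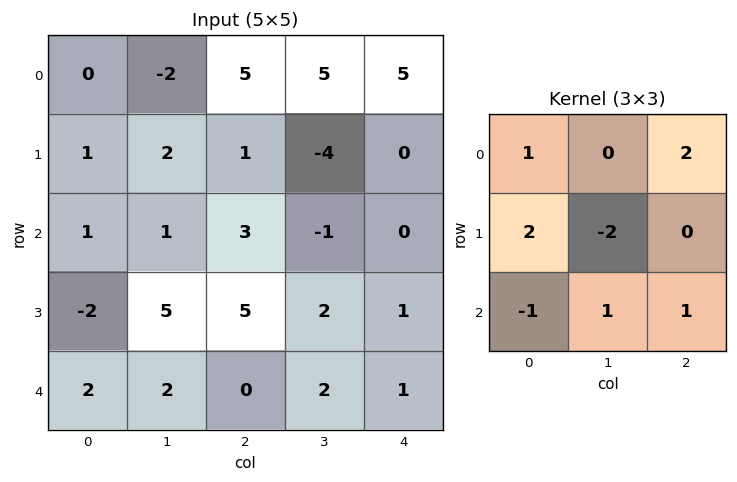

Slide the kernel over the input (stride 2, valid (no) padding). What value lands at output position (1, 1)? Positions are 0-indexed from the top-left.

12

The receptive field on the input at this output position is [3 -1 0 / 5 2 1 / 0 2 1]. Elementwise product with the kernel and sum: 3·1 + 0·2 + 5·2 + 2·-2 + 0·-1 + 2·1 + 1·1.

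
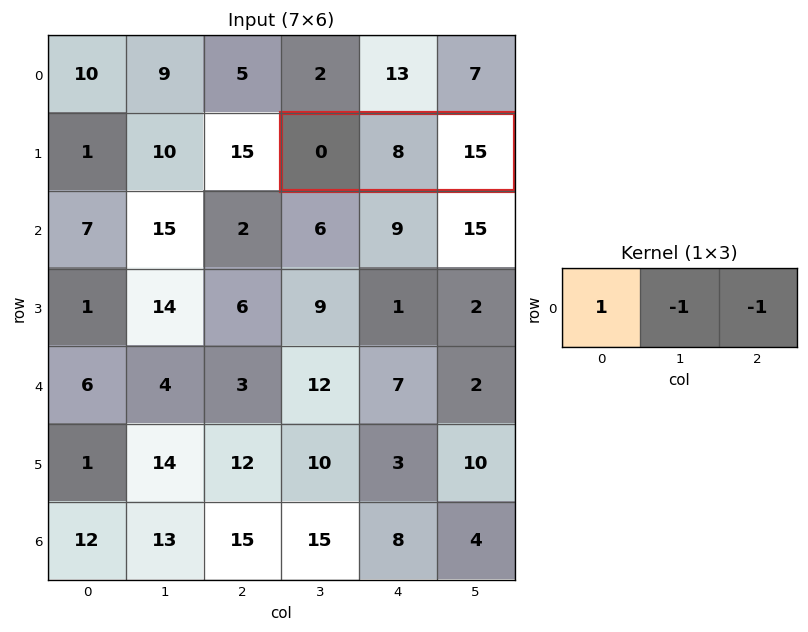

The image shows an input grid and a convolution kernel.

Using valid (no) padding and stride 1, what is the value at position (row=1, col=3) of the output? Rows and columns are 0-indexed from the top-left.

-23

The receptive field on the input at this output position is [0 8 15]. Elementwise product with the kernel and sum: 0·1 + 8·-1 + 15·-1.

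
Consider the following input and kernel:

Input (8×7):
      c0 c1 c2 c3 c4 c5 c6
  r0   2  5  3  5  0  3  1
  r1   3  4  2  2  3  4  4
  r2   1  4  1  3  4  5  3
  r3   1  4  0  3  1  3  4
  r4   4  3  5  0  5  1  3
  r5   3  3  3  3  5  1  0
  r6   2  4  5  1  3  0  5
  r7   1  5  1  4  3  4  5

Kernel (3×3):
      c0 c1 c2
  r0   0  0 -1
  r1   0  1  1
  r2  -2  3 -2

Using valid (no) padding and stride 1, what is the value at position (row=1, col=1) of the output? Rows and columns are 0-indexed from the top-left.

The receptive field on the input at this output position is [4 2 2 / 4 1 3 / 4 0 3]. Elementwise product with the kernel and sum: 2·-1 + 1·1 + 3·1 + 4·-2 + 0·3 + 3·-2.

-12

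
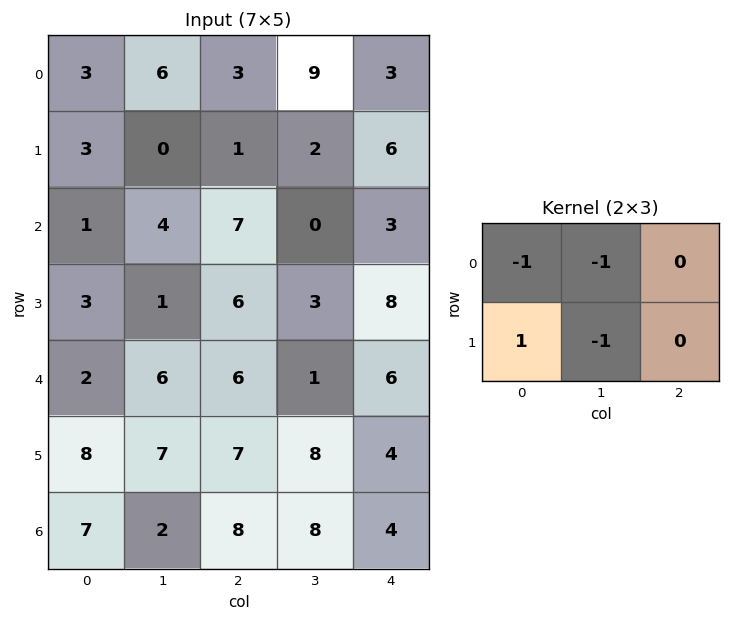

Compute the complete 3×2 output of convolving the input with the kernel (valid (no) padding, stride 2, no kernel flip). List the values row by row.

Output[0,0]: The receptive field on the input at this output position is [3 6 3 / 3 0 1]. Elementwise product with the kernel and sum: 3·-1 + 6·-1 + 3·1 + 0·-1.
Output[0,1]: The receptive field on the input at this output position is [3 9 3 / 1 2 6]. Elementwise product with the kernel and sum: 3·-1 + 9·-1 + 1·1 + 2·-1.

-6 -13
-3 -4
-7 -8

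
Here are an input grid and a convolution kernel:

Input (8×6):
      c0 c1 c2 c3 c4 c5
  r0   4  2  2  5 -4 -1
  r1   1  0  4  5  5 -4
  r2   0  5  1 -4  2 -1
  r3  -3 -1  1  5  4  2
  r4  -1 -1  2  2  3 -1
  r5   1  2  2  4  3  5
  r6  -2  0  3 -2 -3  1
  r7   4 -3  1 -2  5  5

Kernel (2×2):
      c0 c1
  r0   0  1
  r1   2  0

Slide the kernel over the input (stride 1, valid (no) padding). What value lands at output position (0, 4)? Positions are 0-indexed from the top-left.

9

The receptive field on the input at this output position is [-4 -1 / 5 -4]. Elementwise product with the kernel and sum: -1·1 + 5·2.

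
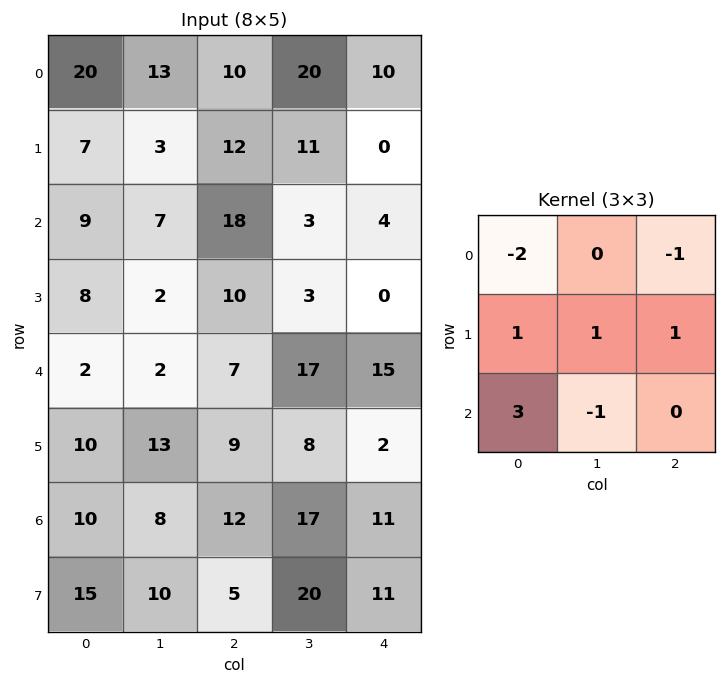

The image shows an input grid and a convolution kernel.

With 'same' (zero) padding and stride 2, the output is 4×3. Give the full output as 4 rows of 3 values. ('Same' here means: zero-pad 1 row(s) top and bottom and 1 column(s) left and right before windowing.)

Output[0,0]: The receptive field on the zero-padded input at this output position is [0 0 0 / 0 20 13 / 0 7 3]. Elementwise product with the kernel and sum: 0·-2 + 0·-1 + 0·1 + 20·1 + 13·1 + 0·3 + 7·-1.

26 40 63
5 7 -6
-8 49 48
-10 28 61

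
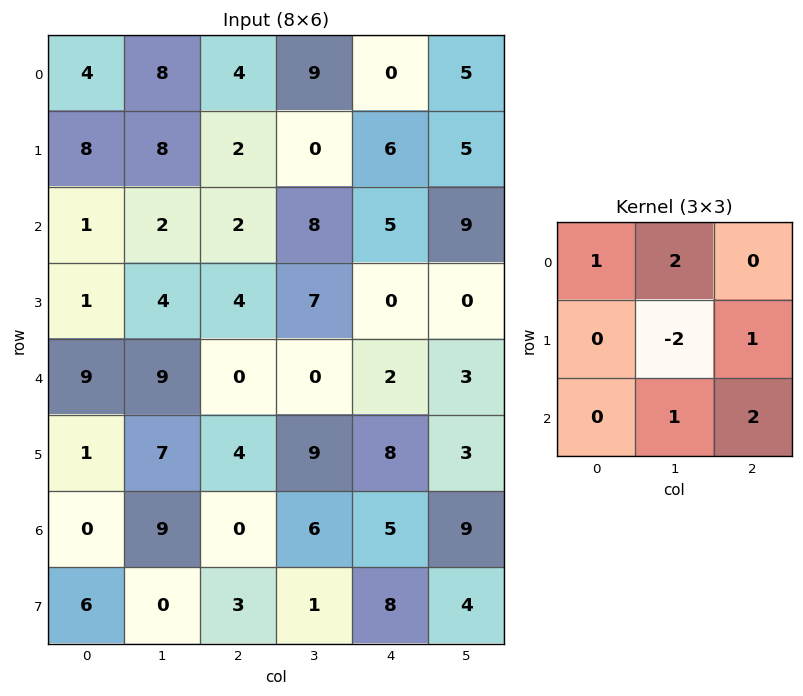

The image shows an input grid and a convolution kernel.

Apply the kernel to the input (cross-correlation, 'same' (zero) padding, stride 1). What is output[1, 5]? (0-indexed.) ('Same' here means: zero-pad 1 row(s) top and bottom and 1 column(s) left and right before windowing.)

9

The receptive field on the zero-padded input at this output position is [0 5 0 / 6 5 0 / 5 9 0]. Elementwise product with the kernel and sum: 0·1 + 5·2 + 5·-2 + 0·1 + 9·1 + 0·2.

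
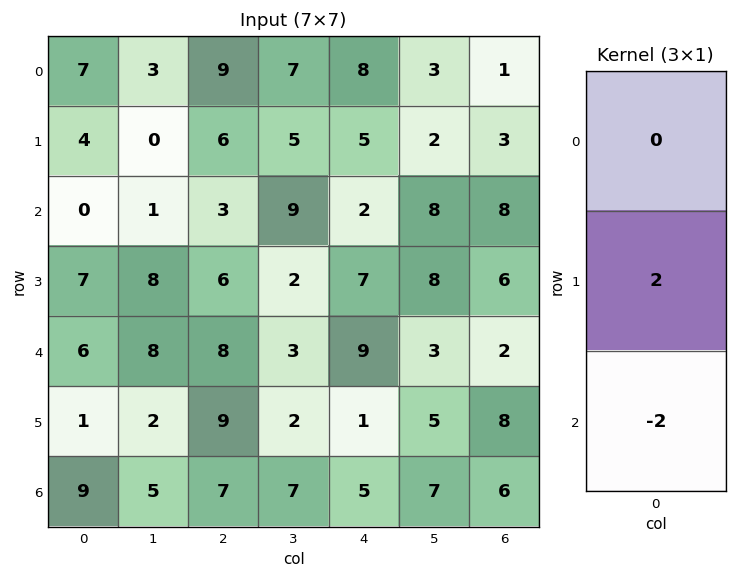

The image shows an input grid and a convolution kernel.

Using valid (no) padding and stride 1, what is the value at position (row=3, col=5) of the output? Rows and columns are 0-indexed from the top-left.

-4

The receptive field on the input at this output position is [8 / 3 / 5]. Elementwise product with the kernel and sum: 3·2 + 5·-2.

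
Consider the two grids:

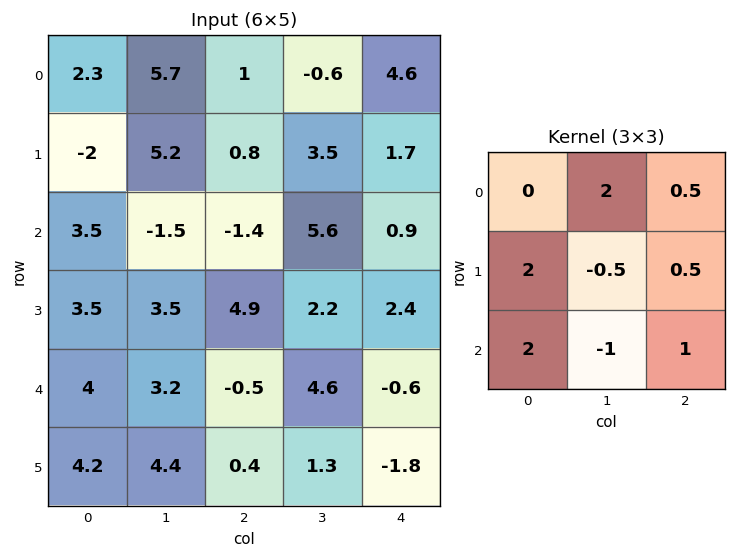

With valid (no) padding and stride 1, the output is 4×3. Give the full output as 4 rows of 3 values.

12.8 17.45 -5.7
26.25 8.15 12.7
8.3 17.15 15.35
20 29.55 -0.3

Output[0,0]: The receptive field on the input at this output position is [2.3 5.7 1 / -2 5.2 0.8 / 3.5 -1.5 -1.4]. Elementwise product with the kernel and sum: 5.7·2 + 1·0.5 + -2·2 + 5.2·-0.5 + 0.8·0.5 + 3.5·2 + -1.5·-1 + -1.4·1.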